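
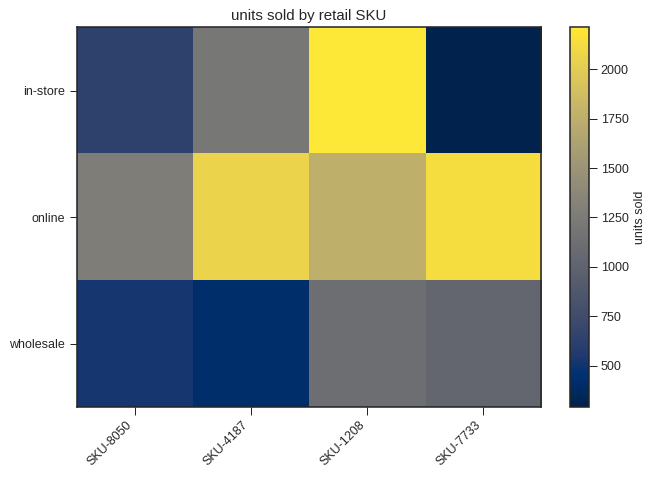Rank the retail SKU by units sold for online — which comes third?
SKU-1208

Top 4 for online: SKU-7733 ≈ 2200, SKU-4187 ≈ 2000, SKU-1208 ≈ 1800, SKU-8050 ≈ 1200.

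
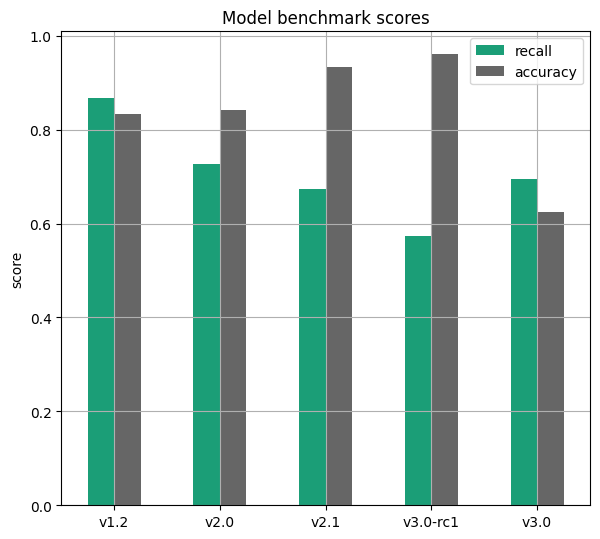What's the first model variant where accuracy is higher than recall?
v1.2: accuracy ≈ 0.8 vs recall ≈ 0.9 (not yet); v2.0: accuracy ≈ 0.8 vs recall ≈ 0.7 (first crossover).

v2.0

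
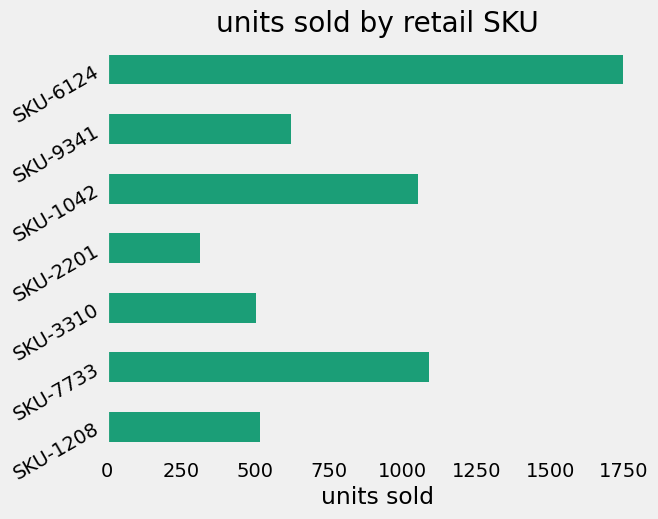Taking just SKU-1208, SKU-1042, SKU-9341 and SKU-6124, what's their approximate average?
≈ 1000

(600 + 1000 + 600 + 1800) / 4 ≈ 1000.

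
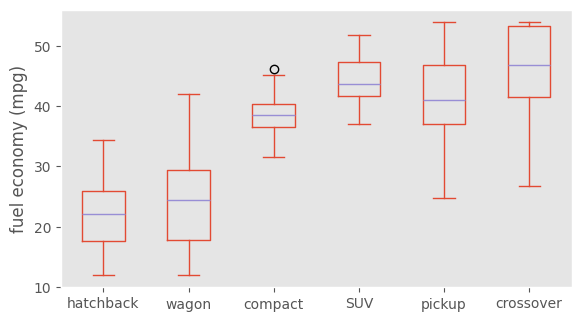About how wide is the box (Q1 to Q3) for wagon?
Q3 ≈ 30, Q1 ≈ 20; IQR ≈ 10.

≈ 10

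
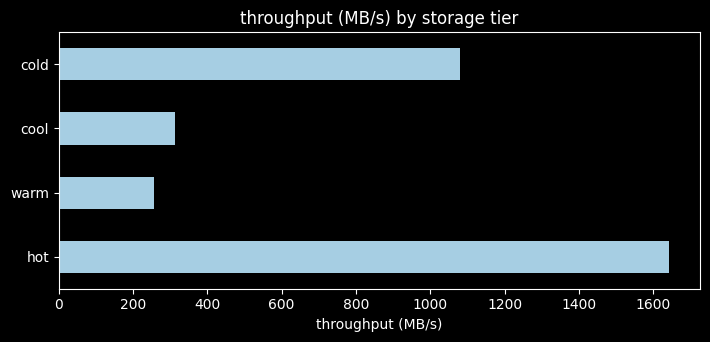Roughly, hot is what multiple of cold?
≈ 1.6×

hot ≈ 1600, cold ≈ 1000; 1600/1000 ≈ 1.6.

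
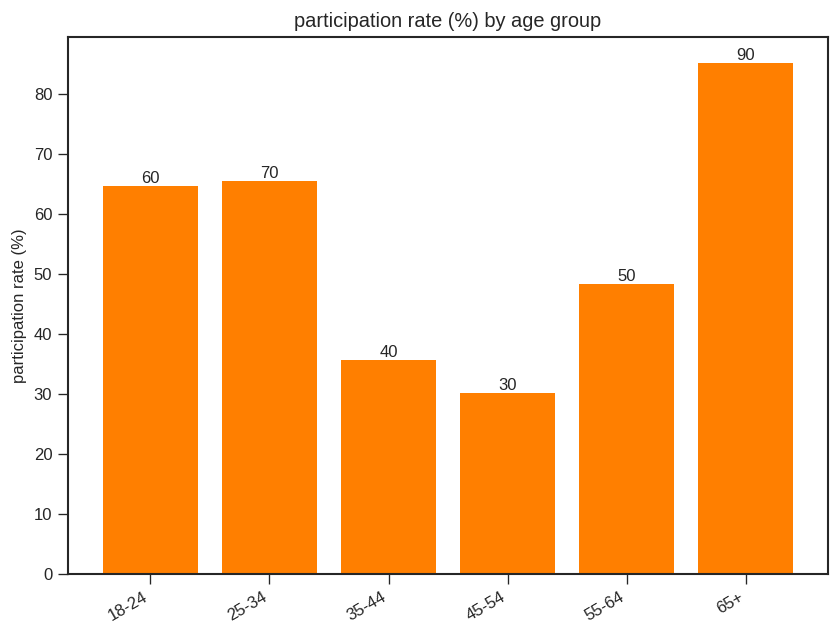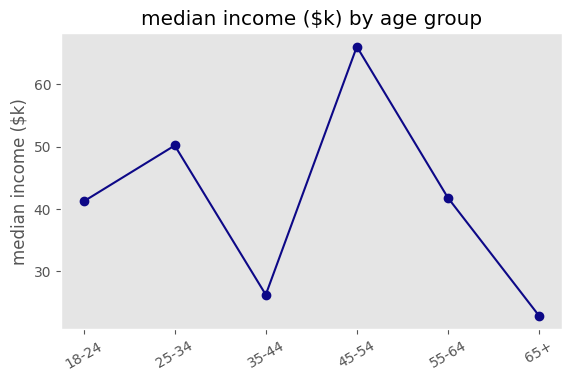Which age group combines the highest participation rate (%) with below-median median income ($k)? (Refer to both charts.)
65+

Chart 2 median median income ($k) ≈ 40; below-median age groups: 18-24, 35-44, 65+. Among those, 65+ has the highest participation rate (%) (≈ 90).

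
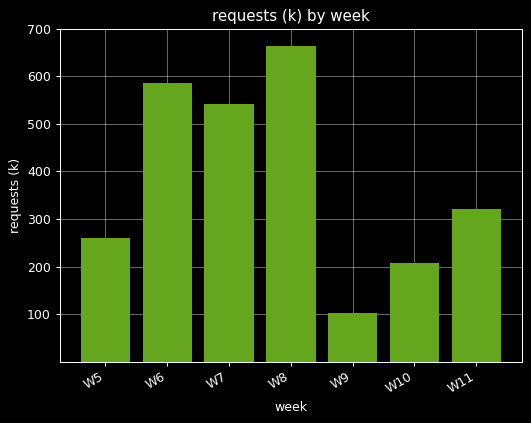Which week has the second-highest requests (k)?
Top 3: W8 ≈ 700, W6 ≈ 600, W7 ≈ 500.

W6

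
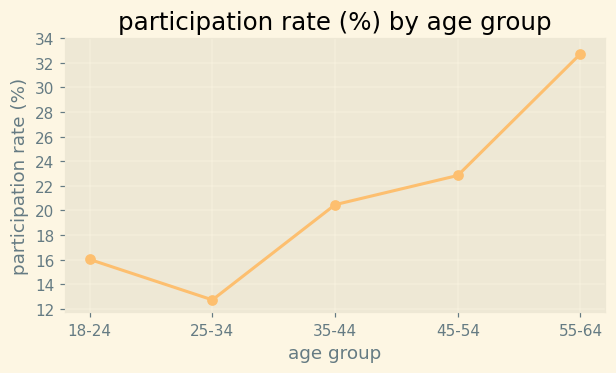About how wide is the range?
Max 55-64 ≈ 32, min 25-34 ≈ 12; range ≈ 20.

≈ 20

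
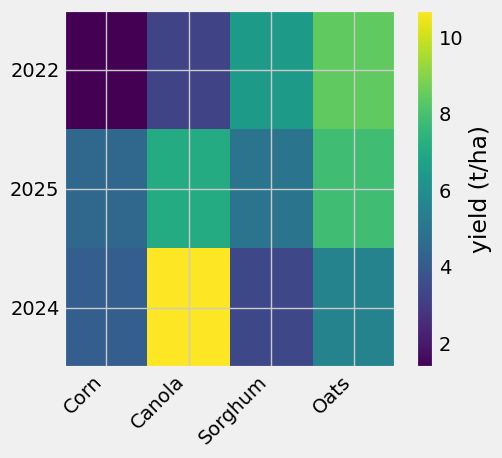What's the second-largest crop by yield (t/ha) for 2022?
Top 3 for 2022: Oats ≈ 8, Sorghum ≈ 6, Canola ≈ 3.

Sorghum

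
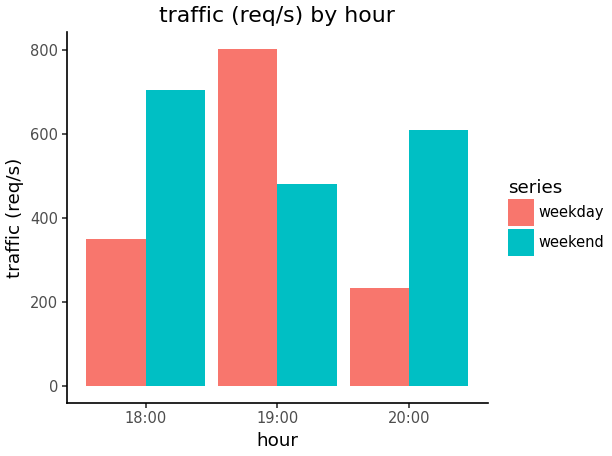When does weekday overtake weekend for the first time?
19:00

18:00: weekday ≈ 300 vs weekend ≈ 700 (not yet); 19:00: weekday ≈ 800 vs weekend ≈ 500 (first crossover).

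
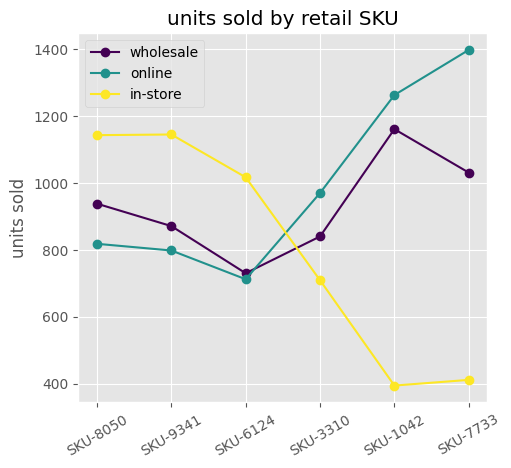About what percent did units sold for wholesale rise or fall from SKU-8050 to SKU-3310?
SKU-8050 ≈ 900, SKU-3310 ≈ 800; (800 − 900) / 900 ≈ -11.1%.

≈ -11.1%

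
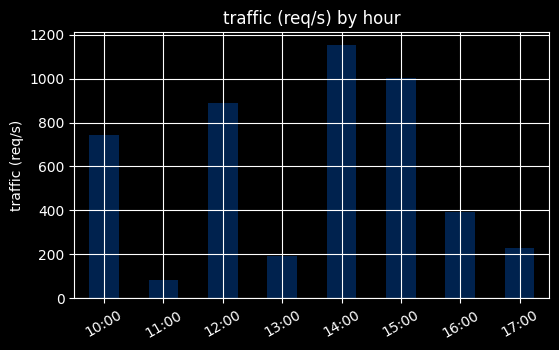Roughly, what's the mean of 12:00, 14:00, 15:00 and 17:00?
(900 + 1200 + 1000 + 200) / 4 ≈ 825.

≈ 825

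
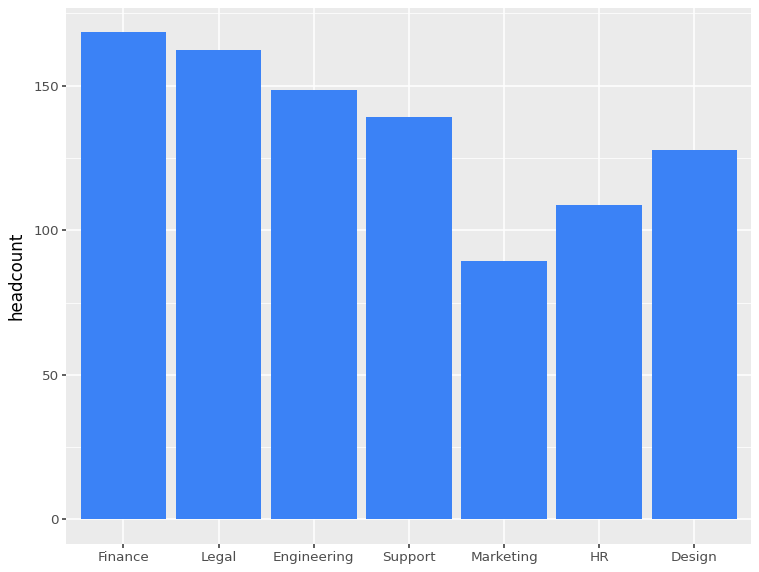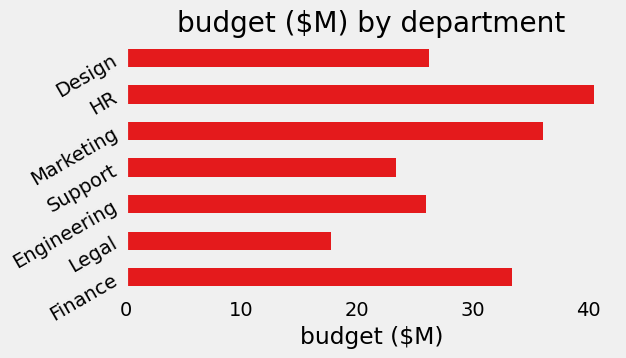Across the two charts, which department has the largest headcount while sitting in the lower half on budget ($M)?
Legal

Chart 2 median budget ($M) ≈ 25; below-median departments: Legal, Engineering, Support. Among those, Legal has the highest headcount (≈ 160).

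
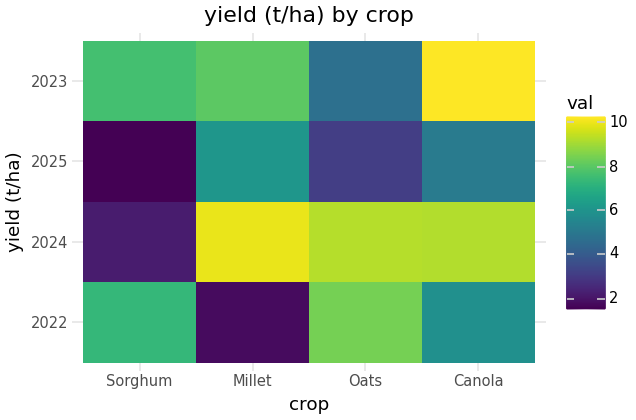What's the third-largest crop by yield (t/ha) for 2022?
Canola

Top 4 for 2022: Oats ≈ 8, Sorghum ≈ 7, Canola ≈ 6, Millet ≈ 2.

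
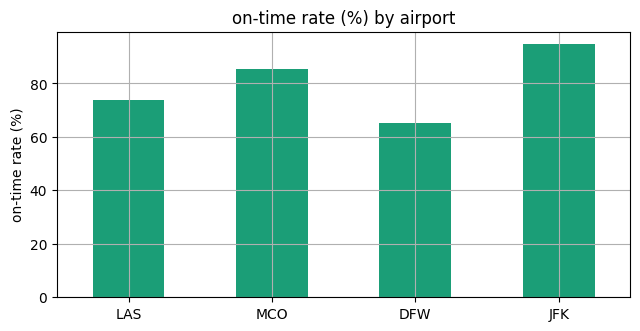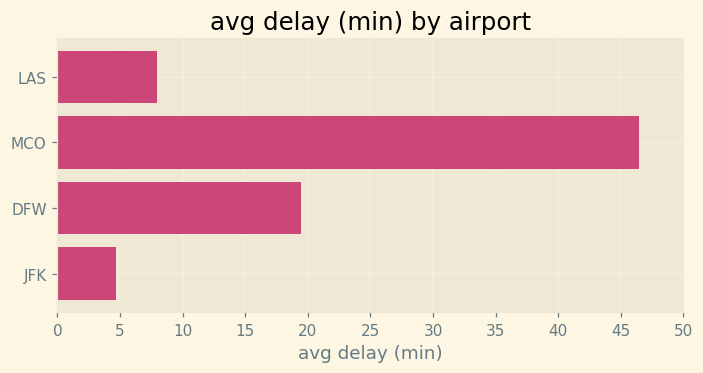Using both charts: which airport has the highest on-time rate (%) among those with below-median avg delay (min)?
JFK

Chart 2 median avg delay (min) ≈ 15; below-median airports: LAS, JFK. Among those, JFK has the highest on-time rate (%) (≈ 90).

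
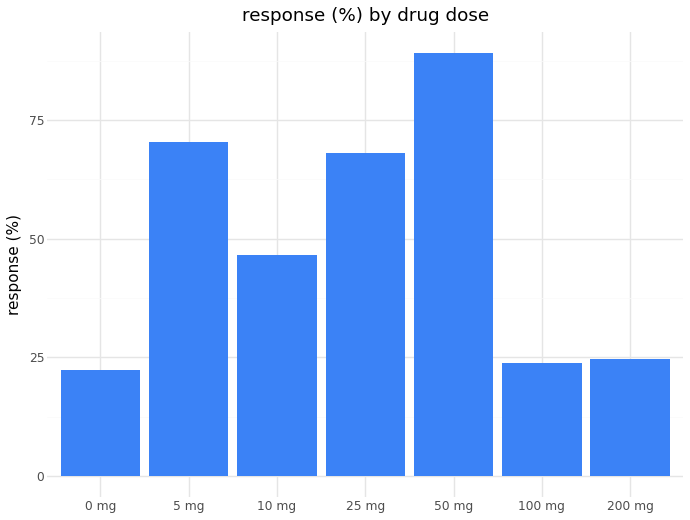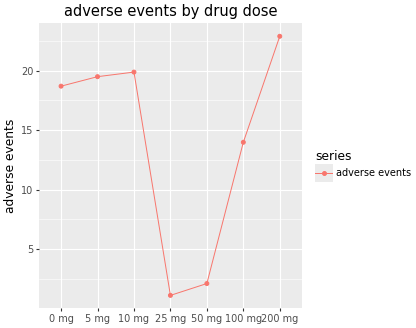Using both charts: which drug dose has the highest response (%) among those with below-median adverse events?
Chart 2 median adverse events ≈ 20; below-median drug doses: 25 mg, 50 mg, 100 mg. Among those, 50 mg has the highest response (%) (≈ 90).

50 mg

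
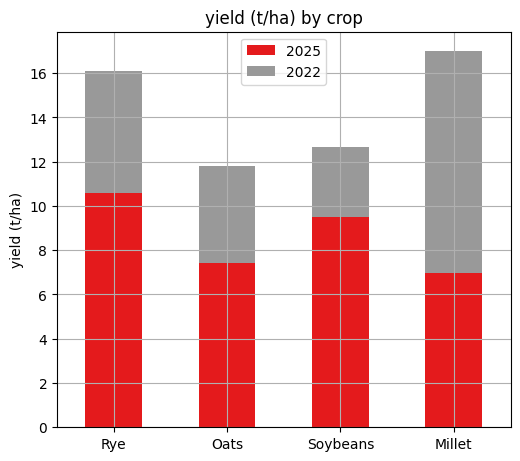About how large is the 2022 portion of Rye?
≈ 6

2022 top ≈ 16, bottom ≈ 10; segment ≈ 6.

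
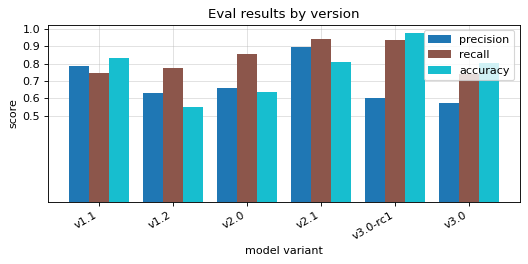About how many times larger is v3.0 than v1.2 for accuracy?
v3.0 ≈ 0.8, v1.2 ≈ 0.6; 0.8/0.6 ≈ 1.33.

≈ 1.33×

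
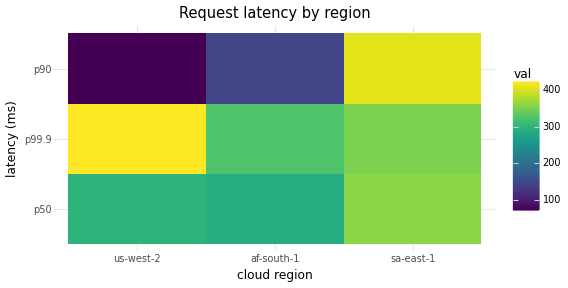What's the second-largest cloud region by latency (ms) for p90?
Top 3 for p90: sa-east-1 ≈ 400, af-south-1 ≈ 150, us-west-2 ≈ 50.

af-south-1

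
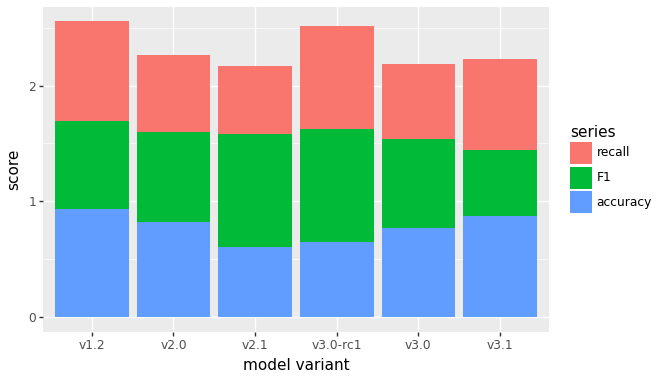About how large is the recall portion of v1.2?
recall top ≈ 2.5, bottom ≈ 1.5; segment ≈ 1.0.

≈ 1.0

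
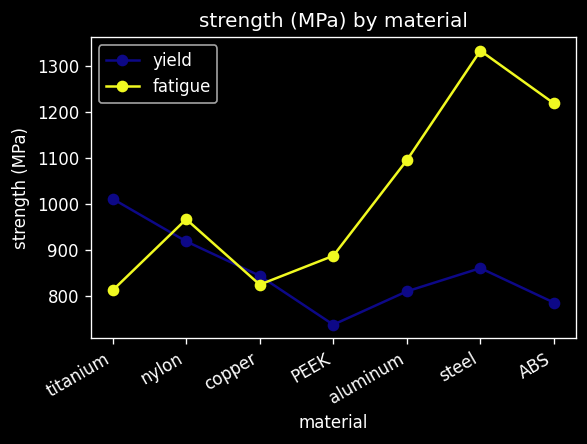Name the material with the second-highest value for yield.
Top 3 for yield: titanium ≈ 1000, nylon ≈ 900, steel ≈ 850.

nylon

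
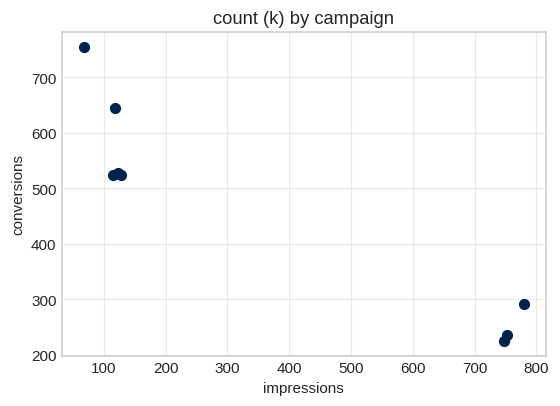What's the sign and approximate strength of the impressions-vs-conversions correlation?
Points are negatively correlated; strong (|r| ≈ 0.9).

negative, strong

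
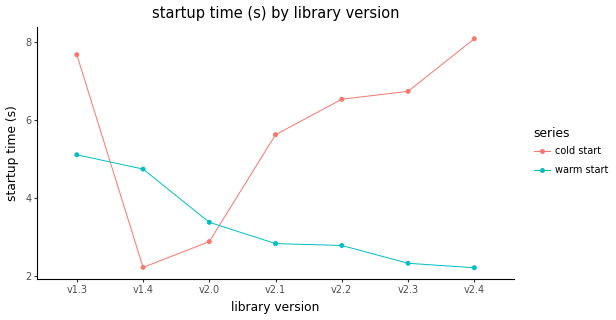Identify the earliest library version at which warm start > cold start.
v1.4

v1.3: warm start ≈ 5.0 vs cold start ≈ 7.5 (not yet); v1.4: warm start ≈ 4.5 vs cold start ≈ 2.0 (first crossover).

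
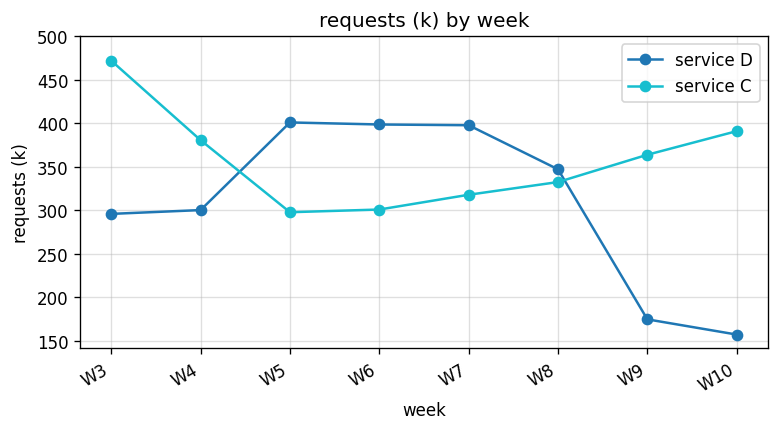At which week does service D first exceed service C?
W5

W4: service D ≈ 300 vs service C ≈ 400 (not yet); W5: service D ≈ 400 vs service C ≈ 300 (first crossover).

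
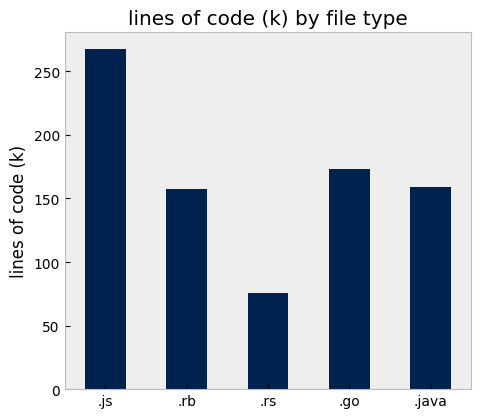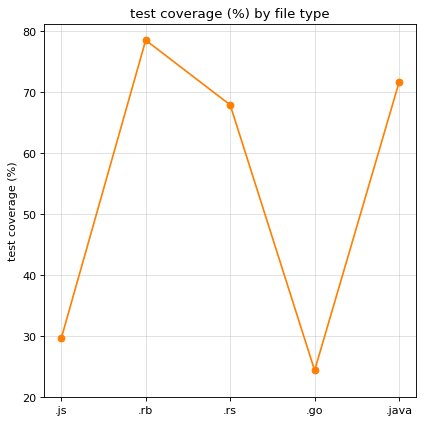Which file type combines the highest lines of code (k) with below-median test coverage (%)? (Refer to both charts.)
.js

Chart 2 median test coverage (%) ≈ 70; below-median file types: .js, .go. Among those, .js has the highest lines of code (k) (≈ 275).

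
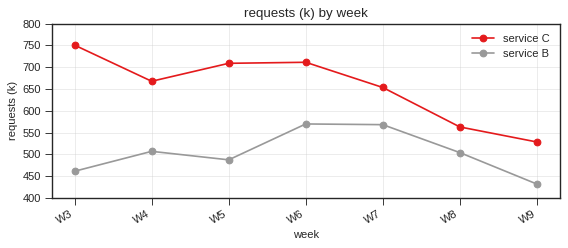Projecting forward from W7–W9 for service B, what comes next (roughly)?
≈ 400

Last three: 550, 500, 450 → slope ≈ -50/step → next ≈ 400.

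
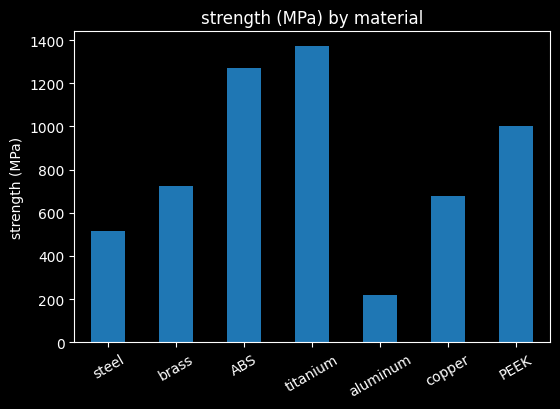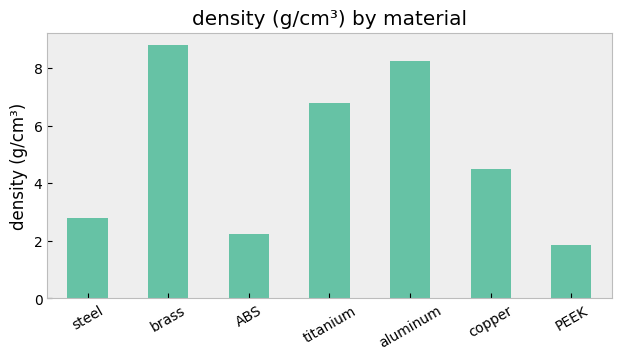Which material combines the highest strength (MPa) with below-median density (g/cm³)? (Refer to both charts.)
ABS

Chart 2 median density (g/cm³) ≈ 5; below-median materials: steel, ABS, PEEK. Among those, ABS has the highest strength (MPa) (≈ 1200).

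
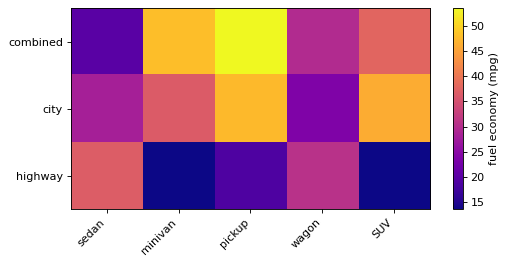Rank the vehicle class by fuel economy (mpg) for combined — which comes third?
Top 4 for combined: pickup ≈ 55, minivan ≈ 50, SUV ≈ 40, wagon ≈ 30.

SUV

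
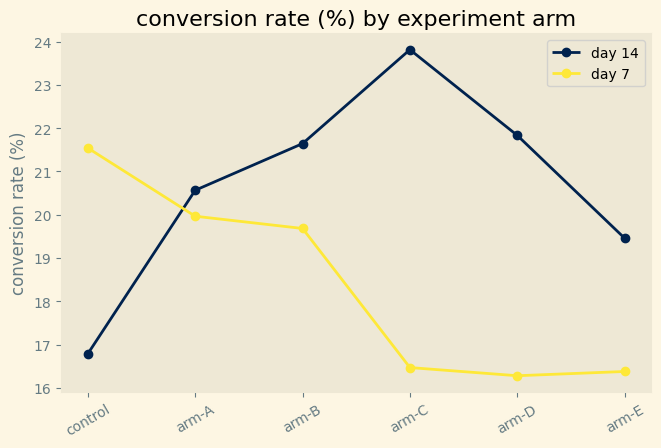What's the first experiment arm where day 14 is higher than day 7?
control: day 14 ≈ 17 vs day 7 ≈ 22 (not yet); arm-A: day 14 ≈ 21 vs day 7 ≈ 20 (first crossover).

arm-A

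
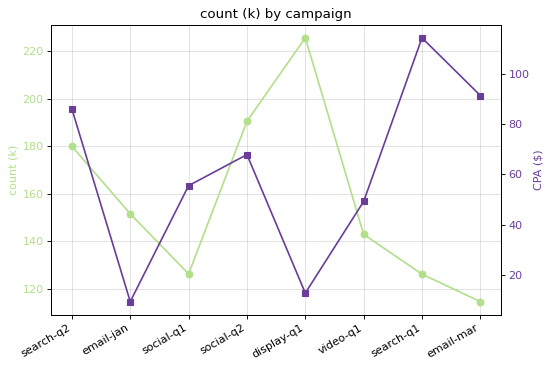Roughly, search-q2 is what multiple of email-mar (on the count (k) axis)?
≈ 1.64×

search-q2 ≈ 180, email-mar ≈ 110; 180/110 ≈ 1.64.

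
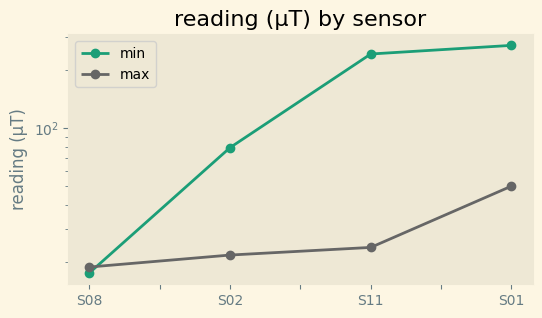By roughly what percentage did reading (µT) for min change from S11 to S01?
S11 ≈ 250, S01 ≈ 275; (275 − 250) / 250 ≈ +10%.

≈ +10%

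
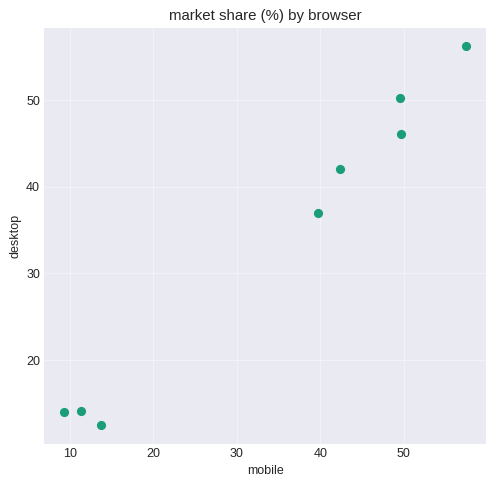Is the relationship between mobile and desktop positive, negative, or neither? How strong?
Points are positively correlated; strong (|r| ≈ 1.0).

positive, strong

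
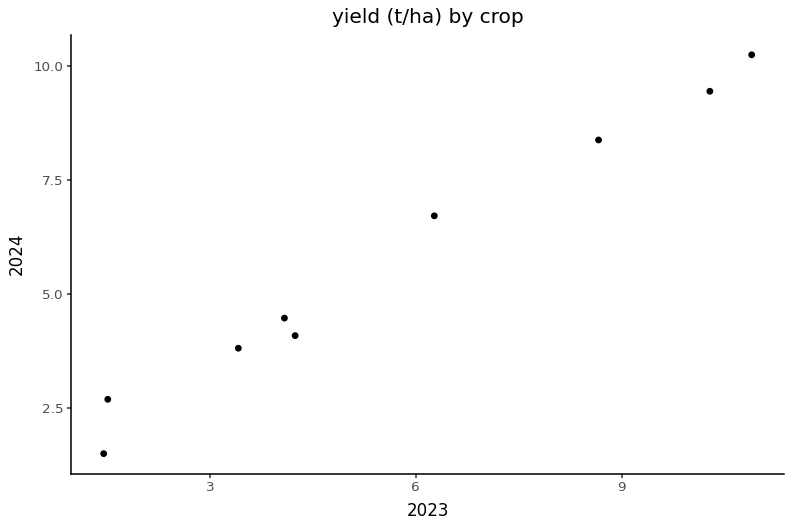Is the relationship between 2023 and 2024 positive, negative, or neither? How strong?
Points are positively correlated; strong (|r| ≈ 1.0).

positive, strong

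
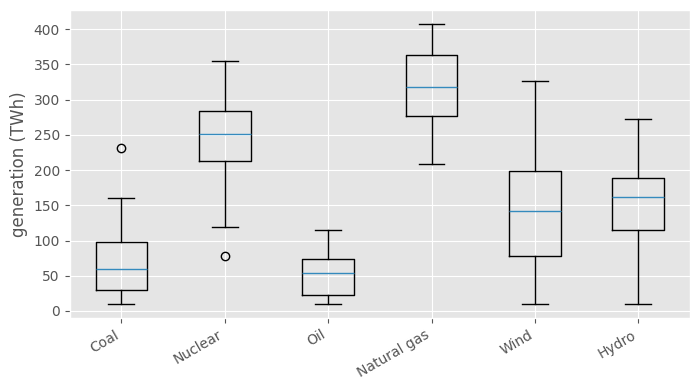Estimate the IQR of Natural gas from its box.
Q3 ≈ 375, Q1 ≈ 275; IQR ≈ 100.

≈ 100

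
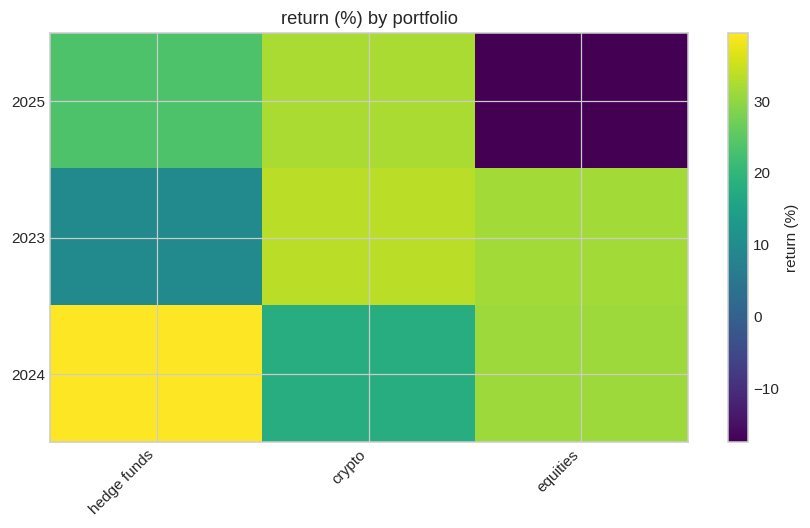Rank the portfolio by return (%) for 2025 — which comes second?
hedge funds

Top 3 for 2025: crypto ≈ 30, hedge funds ≈ 25, equities ≈ -20.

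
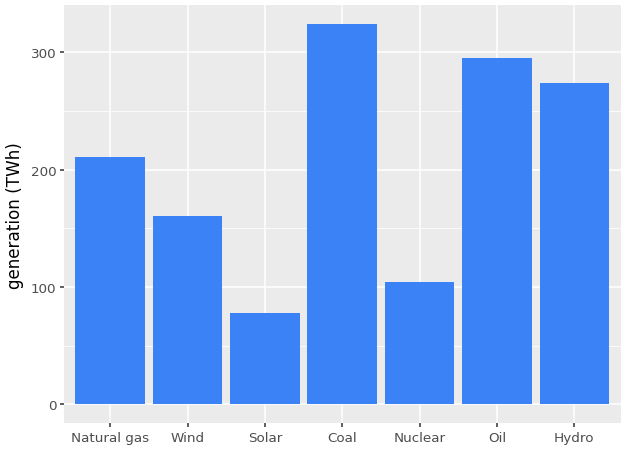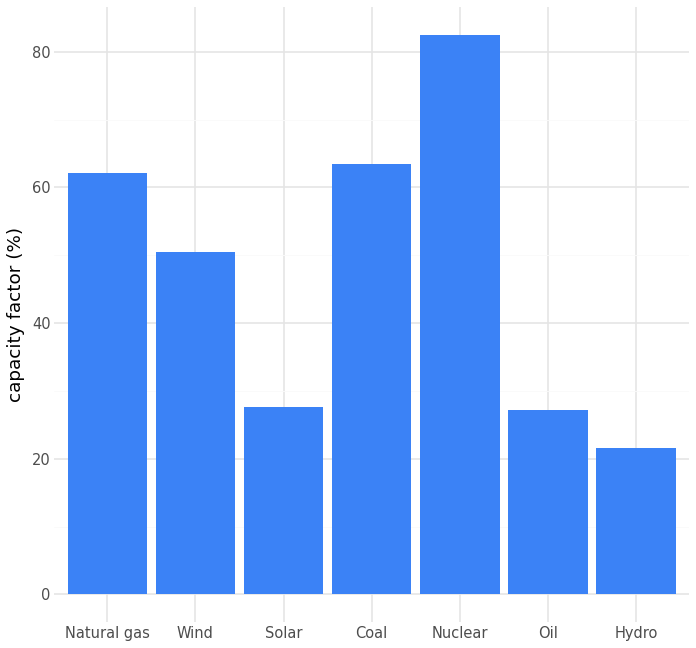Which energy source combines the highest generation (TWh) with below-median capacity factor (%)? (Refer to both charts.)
Chart 2 median capacity factor (%) ≈ 50; below-median energy sources: Solar, Oil, Hydro. Among those, Oil has the highest generation (TWh) (≈ 300).

Oil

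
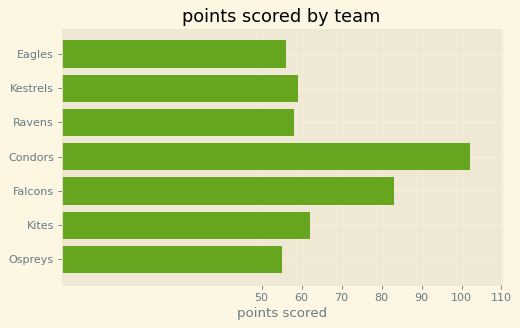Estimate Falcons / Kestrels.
≈ 1.33×

Falcons ≈ 80, Kestrels ≈ 60; 80/60 ≈ 1.33.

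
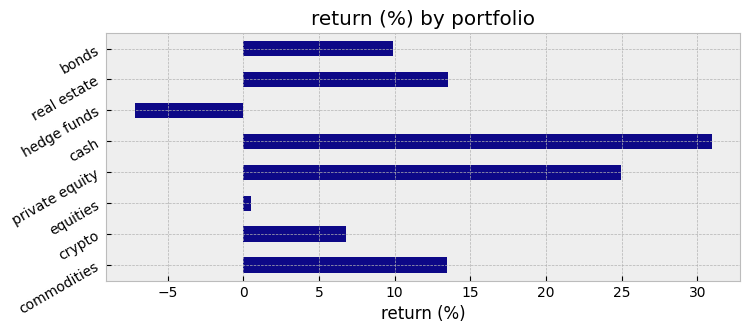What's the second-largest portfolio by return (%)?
private equity

Top 3: cash ≈ 30, private equity ≈ 25, real estate ≈ 15.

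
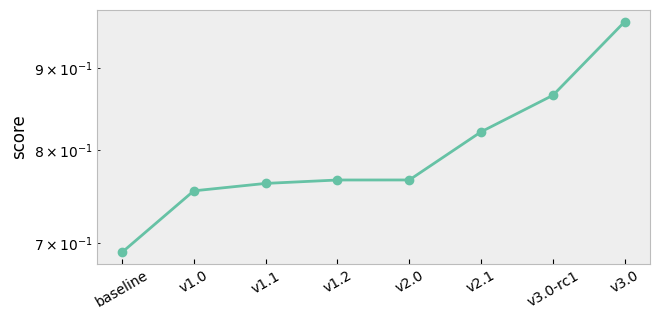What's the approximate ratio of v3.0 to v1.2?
≈ 1.27×

v3.0 ≈ 0.95, v1.2 ≈ 0.75; 0.95/0.75 ≈ 1.27.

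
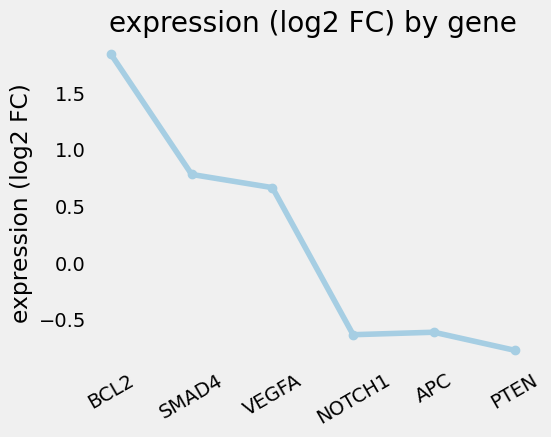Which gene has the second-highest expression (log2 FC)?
Top 3: BCL2 ≈ 2.0, SMAD4 ≈ 1.0, VEGFA ≈ 0.5.

SMAD4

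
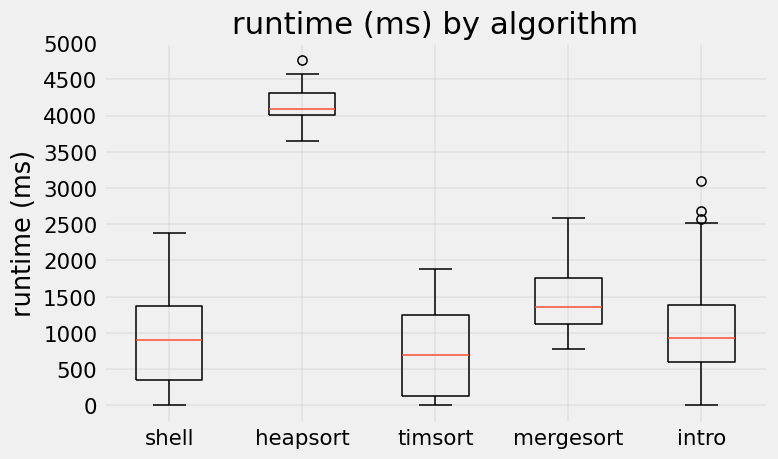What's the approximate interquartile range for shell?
≈ 1000

Q3 ≈ 1500, Q1 ≈ 500; IQR ≈ 1000.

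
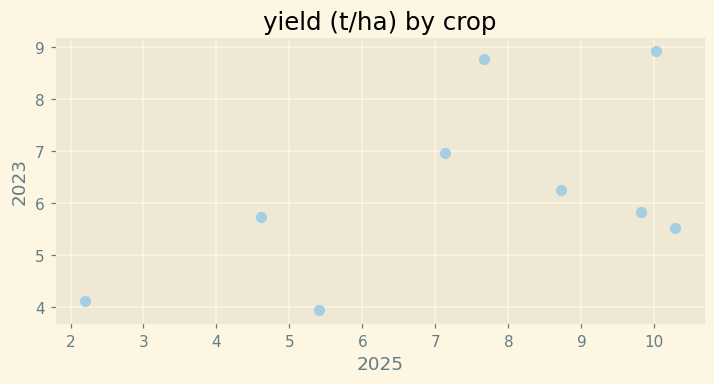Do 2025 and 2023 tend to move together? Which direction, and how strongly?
positive, moderate

Points are positively correlated; moderate (|r| ≈ 0.6).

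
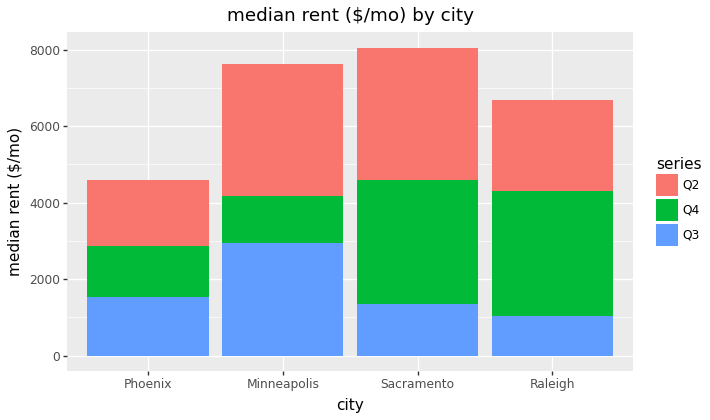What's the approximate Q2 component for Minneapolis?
≈ 4000

Q2 top ≈ 8000, bottom ≈ 4000; segment ≈ 4000.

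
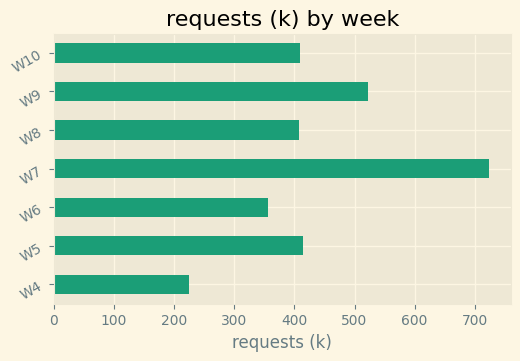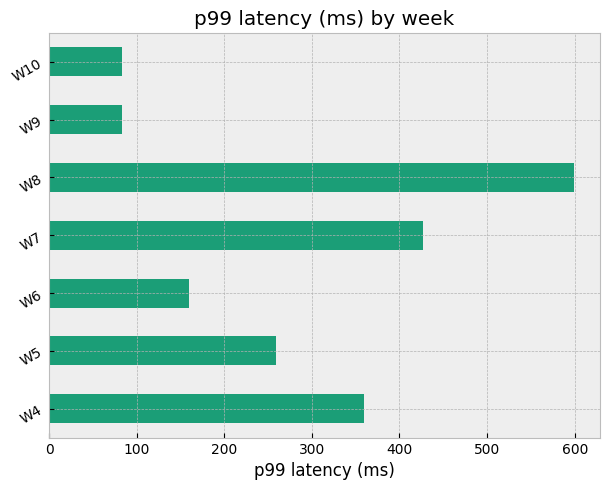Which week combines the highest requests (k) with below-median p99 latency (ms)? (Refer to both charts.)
Chart 2 median p99 latency (ms) ≈ 300; below-median weeks: W6, W9, W10. Among those, W9 has the highest requests (k) (≈ 500).

W9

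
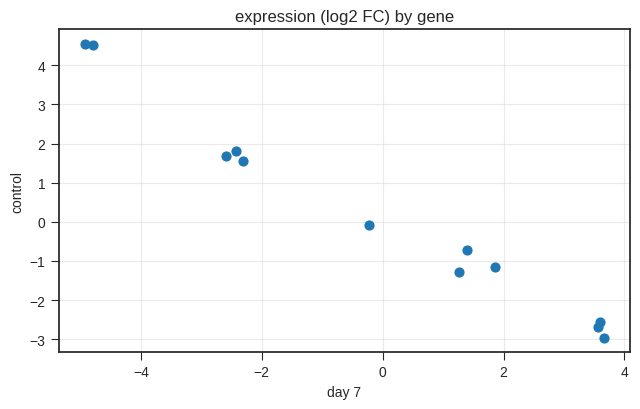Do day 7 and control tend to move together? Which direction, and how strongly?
negative, strong

Points are negatively correlated; strong (|r| ≈ 1.0).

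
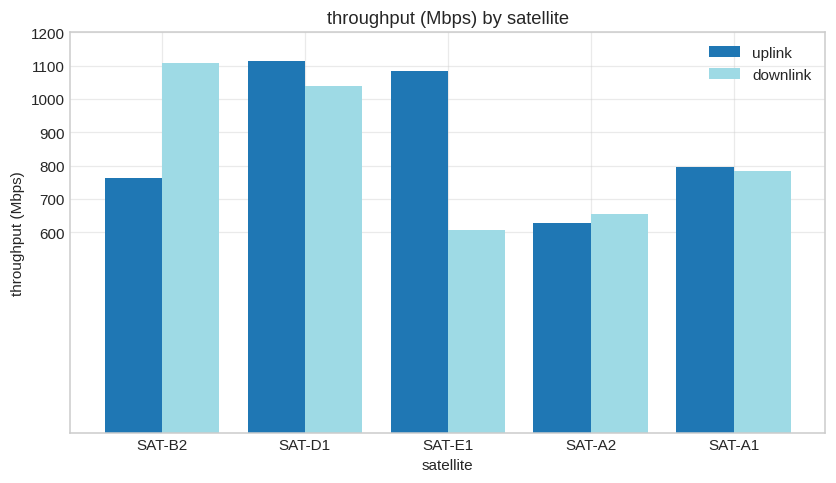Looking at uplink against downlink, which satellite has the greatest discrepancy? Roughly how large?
SAT-E1: uplink ≈ 1100, downlink ≈ 600 → gap ≈ 500. Next-largest (SAT-B2) is only ≈ 300.

SAT-E1, ≈ 500 Mbps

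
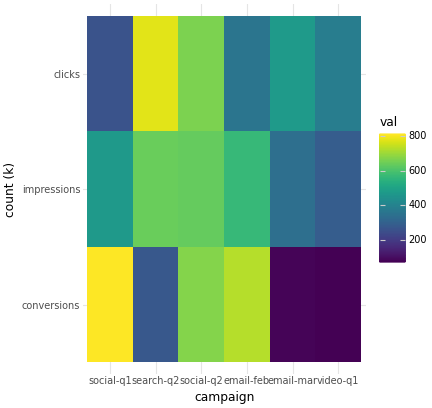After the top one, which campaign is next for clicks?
Top 3 for clicks: search-q2 ≈ 800, social-q2 ≈ 700, email-mar ≈ 500.

social-q2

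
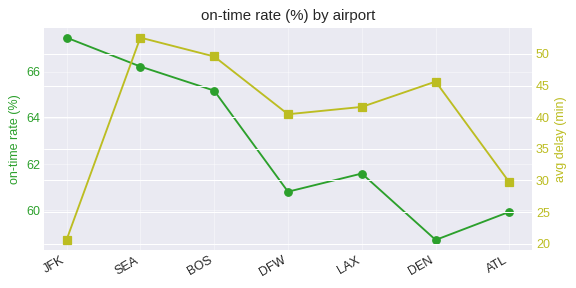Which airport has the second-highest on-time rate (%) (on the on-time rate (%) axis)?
SEA

Top 3 (on the on-time rate (%) axis): JFK ≈ 67, SEA ≈ 66, BOS ≈ 65.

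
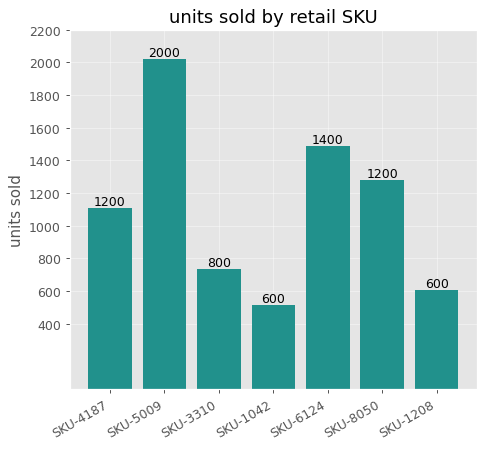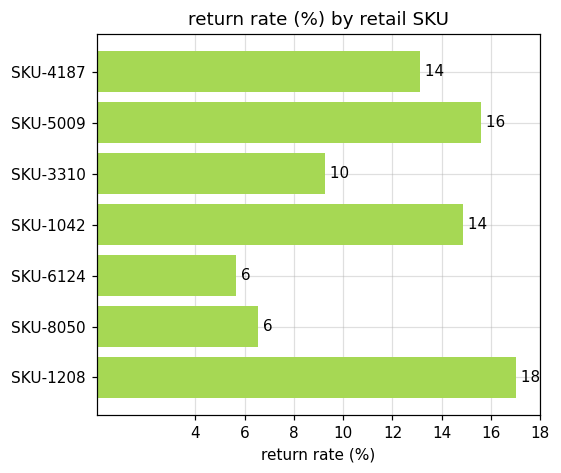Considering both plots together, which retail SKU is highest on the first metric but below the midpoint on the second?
Chart 2 median return rate (%) ≈ 14; below-median retail SKUs: SKU-3310, SKU-6124, SKU-8050. Among those, SKU-6124 has the highest units sold (≈ 1400).

SKU-6124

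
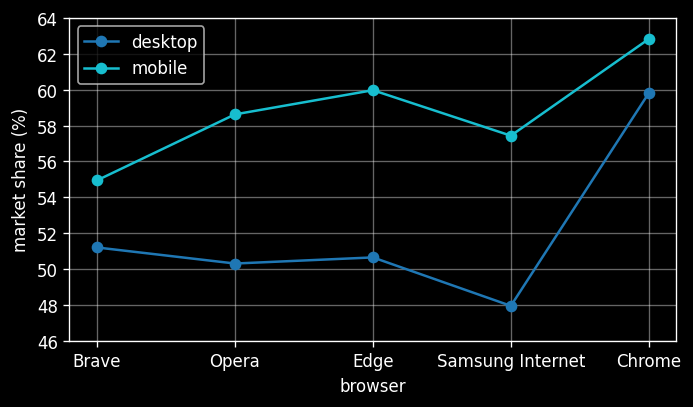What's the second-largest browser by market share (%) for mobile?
Top 3 for mobile: Chrome ≈ 62, Edge ≈ 60, Opera ≈ 58.

Edge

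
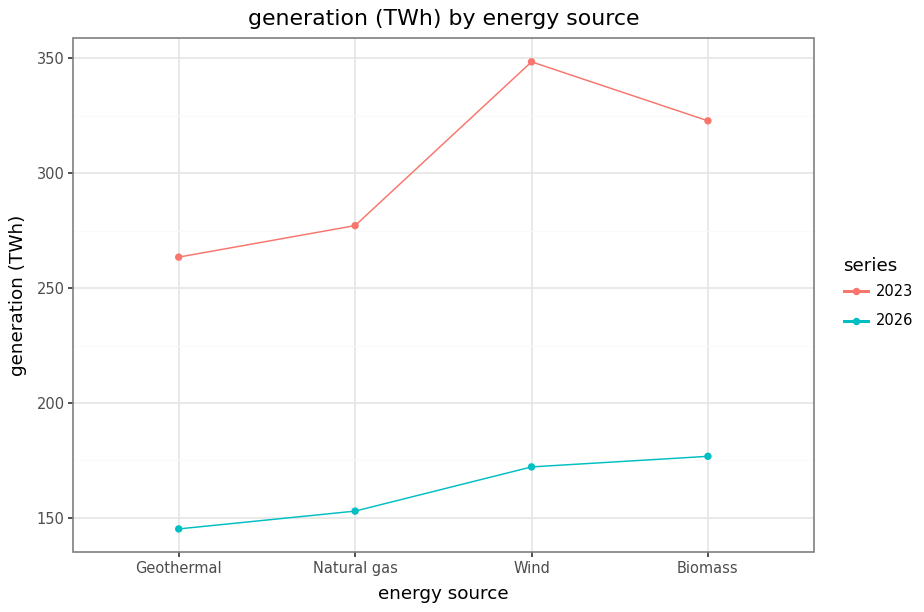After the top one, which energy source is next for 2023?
Top 3 for 2023: Wind ≈ 340, Biomass ≈ 320, Natural gas ≈ 280.

Biomass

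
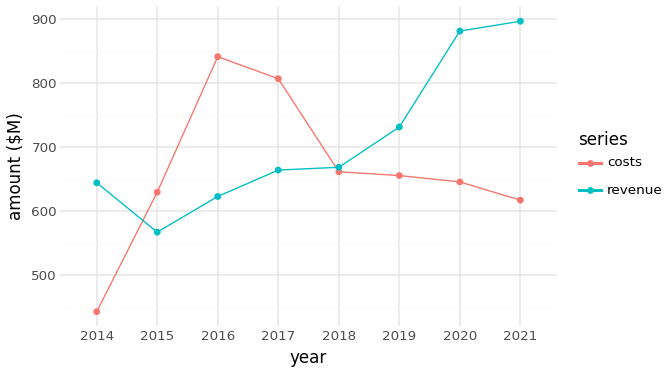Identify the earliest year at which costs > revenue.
2014: costs ≈ 450 vs revenue ≈ 650 (not yet); 2015: costs ≈ 650 vs revenue ≈ 550 (first crossover).

2015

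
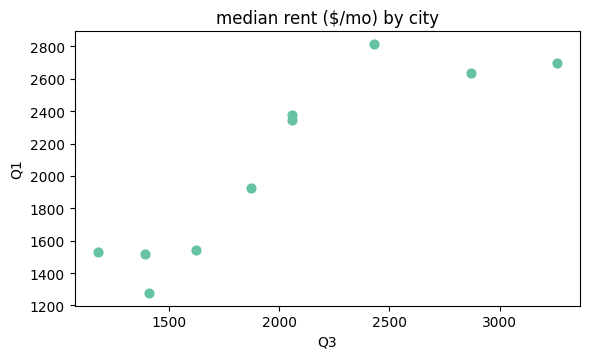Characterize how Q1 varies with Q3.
positive, strong

Points are positively correlated; strong (|r| ≈ 0.9).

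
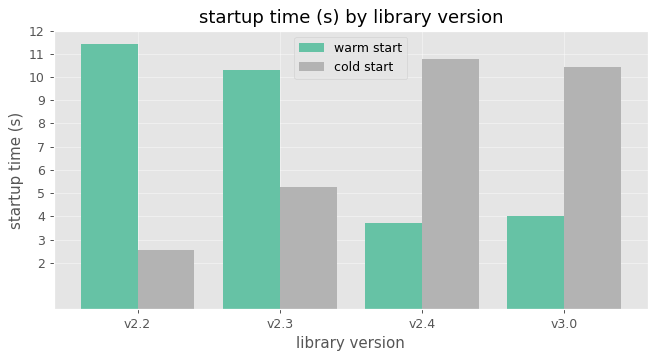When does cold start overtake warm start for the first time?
v2.3: cold start ≈ 5 vs warm start ≈ 10 (not yet); v2.4: cold start ≈ 11 vs warm start ≈ 4 (first crossover).

v2.4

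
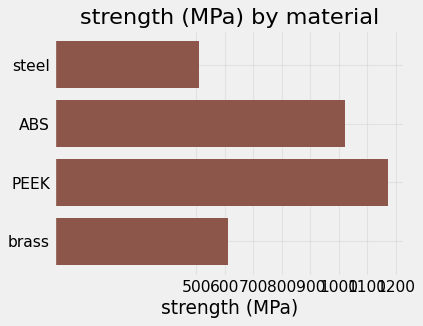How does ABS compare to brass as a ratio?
ABS ≈ 1000, brass ≈ 600; 1000/600 ≈ 1.67.

≈ 1.67×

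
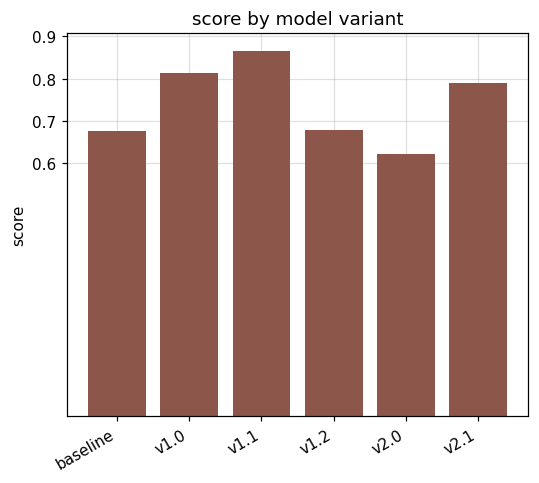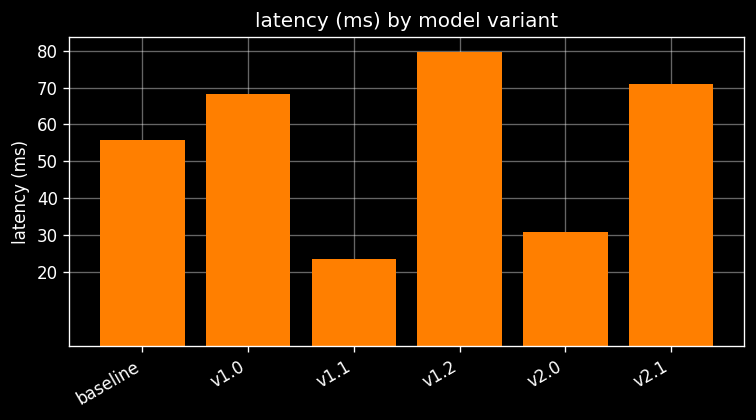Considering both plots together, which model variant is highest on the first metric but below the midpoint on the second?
Chart 2 median latency (ms) ≈ 60; below-median model variants: baseline, v1.1, v2.0. Among those, v1.1 has the highest score (≈ 0.9).

v1.1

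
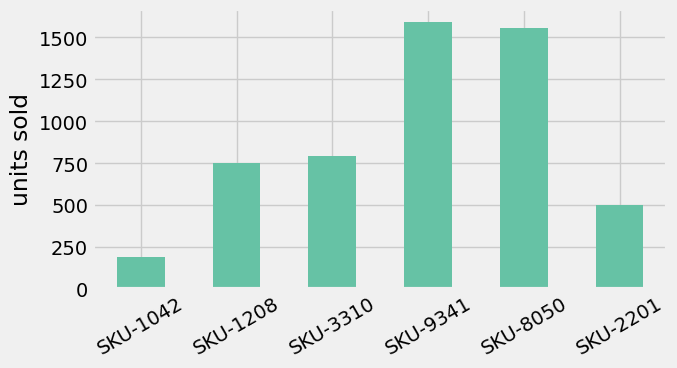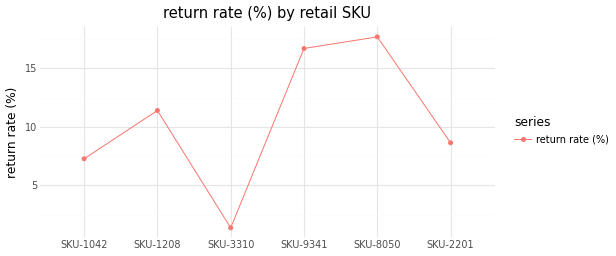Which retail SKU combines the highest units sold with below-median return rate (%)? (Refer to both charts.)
Chart 2 median return rate (%) ≈ 10; below-median retail SKUs: SKU-1042, SKU-3310, SKU-2201. Among those, SKU-3310 has the highest units sold (≈ 800).

SKU-3310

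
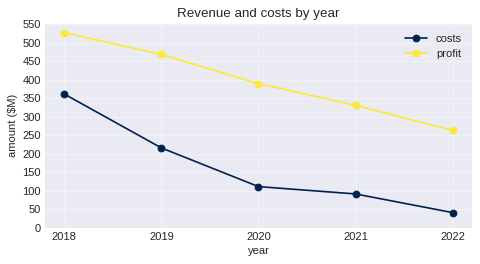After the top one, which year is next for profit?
Top 3 for profit: 2018 ≈ 550, 2019 ≈ 450, 2020 ≈ 400.

2019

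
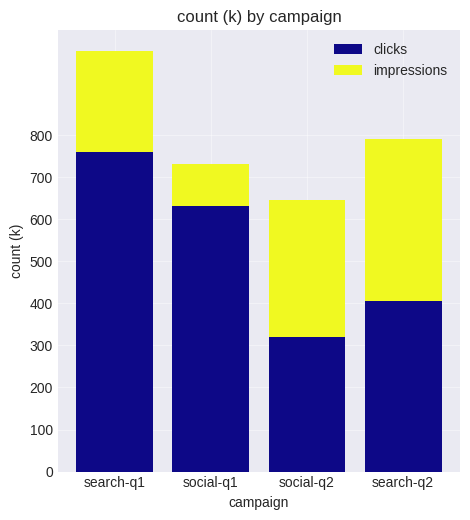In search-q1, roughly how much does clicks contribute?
≈ 800

clicks top ≈ 800, bottom ≈ 0; segment ≈ 800.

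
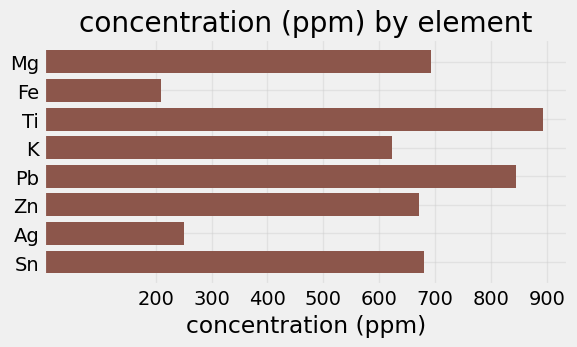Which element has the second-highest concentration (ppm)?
Top 3: Ti ≈ 900, Pb ≈ 800, Mg ≈ 700.

Pb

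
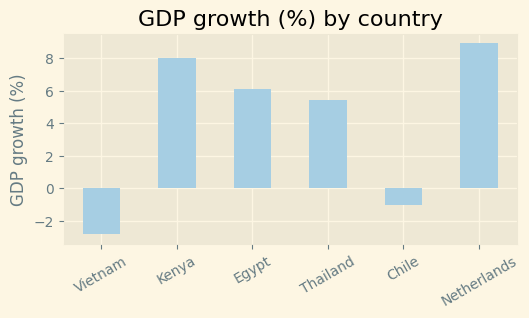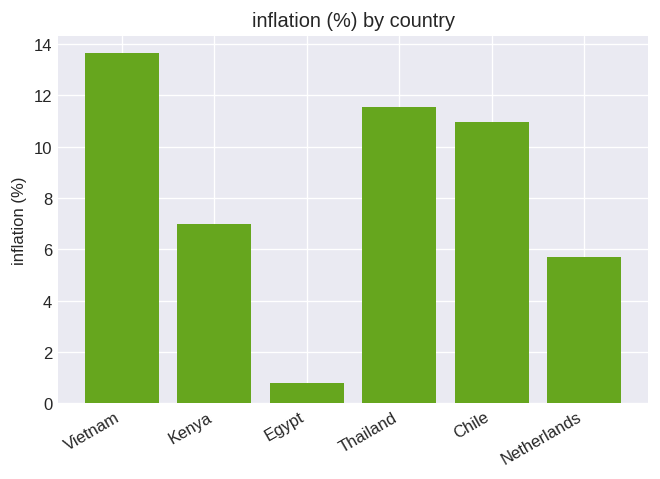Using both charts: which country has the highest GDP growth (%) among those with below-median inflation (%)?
Chart 2 median inflation (%) ≈ 8; below-median countries: Kenya, Egypt, Netherlands. Among those, Netherlands has the highest GDP growth (%) (≈ 9).

Netherlands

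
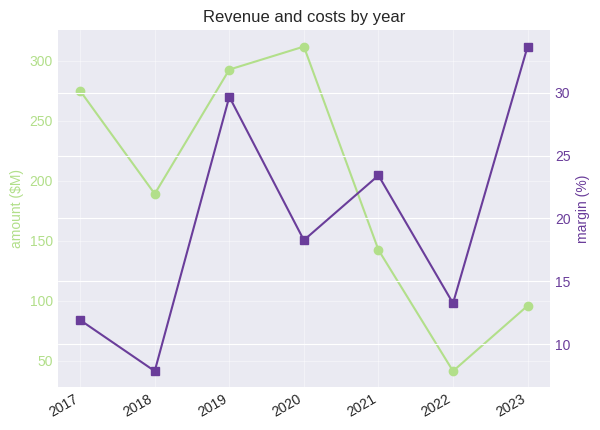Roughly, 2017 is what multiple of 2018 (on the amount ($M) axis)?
2017 ≈ 275, 2018 ≈ 200; 275/200 ≈ 1.38.

≈ 1.38×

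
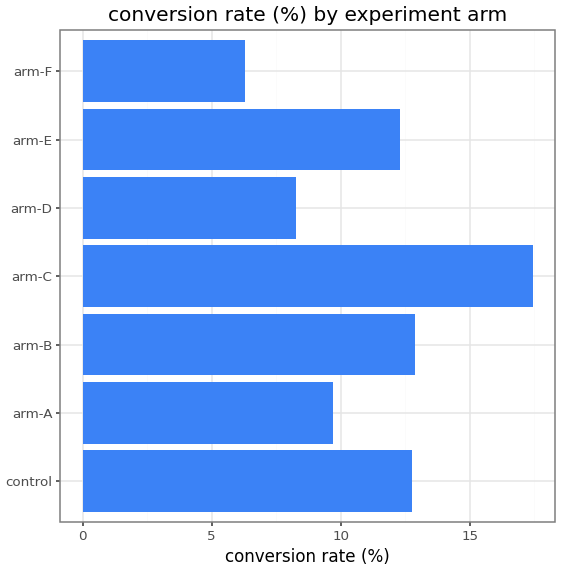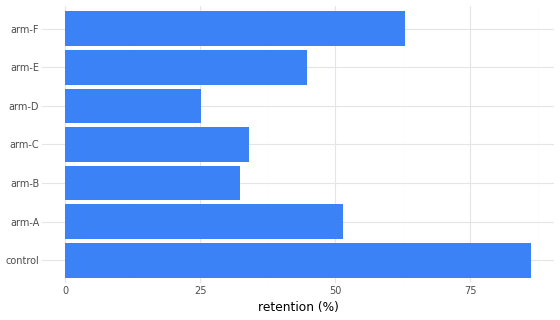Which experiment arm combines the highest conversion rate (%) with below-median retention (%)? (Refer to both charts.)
Chart 2 median retention (%) ≈ 40; below-median experiment arms: arm-B, arm-C, arm-D. Among those, arm-C has the highest conversion rate (%) (≈ 18).

arm-C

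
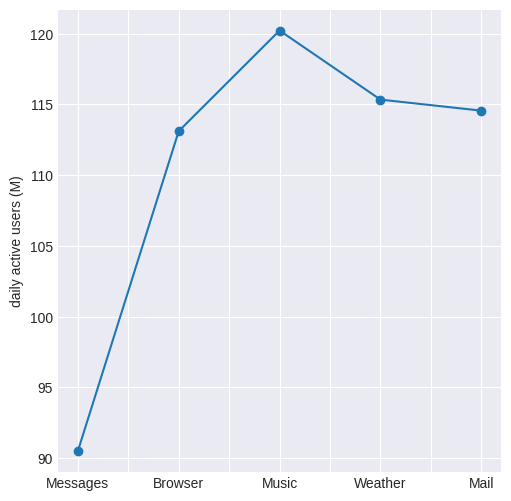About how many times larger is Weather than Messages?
≈ 1.28×

Weather ≈ 115, Messages ≈ 90; 115/90 ≈ 1.28.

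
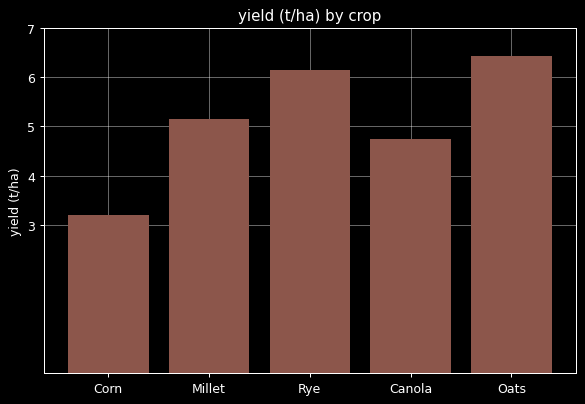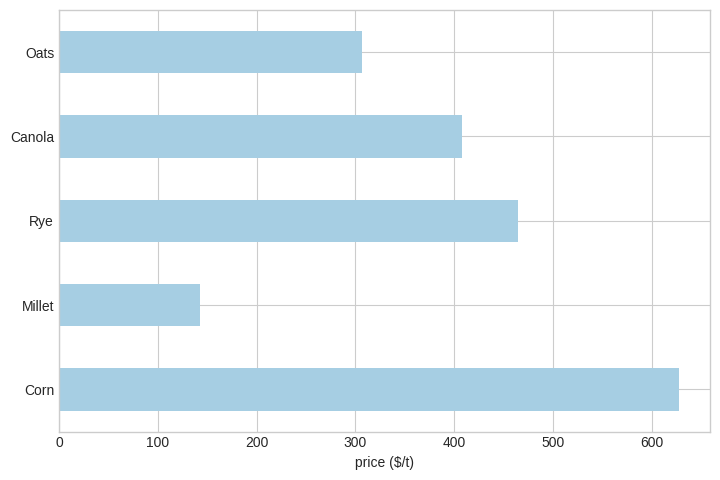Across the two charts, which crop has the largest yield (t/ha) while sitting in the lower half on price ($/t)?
Chart 2 median price ($/t) ≈ 400; below-median crops: Millet, Oats. Among those, Oats has the highest yield (t/ha) (≈ 6).

Oats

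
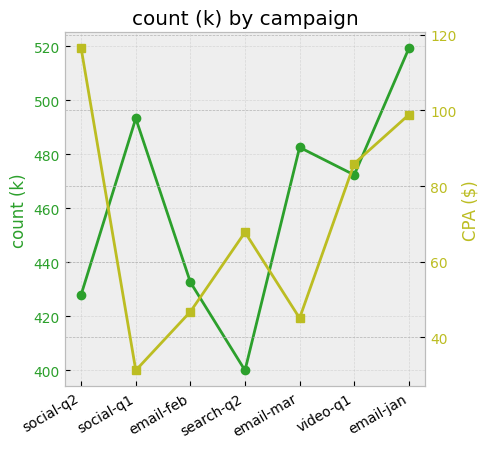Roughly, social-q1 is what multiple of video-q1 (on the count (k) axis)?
≈ 1.04×

social-q1 ≈ 490, video-q1 ≈ 470; 490/470 ≈ 1.04.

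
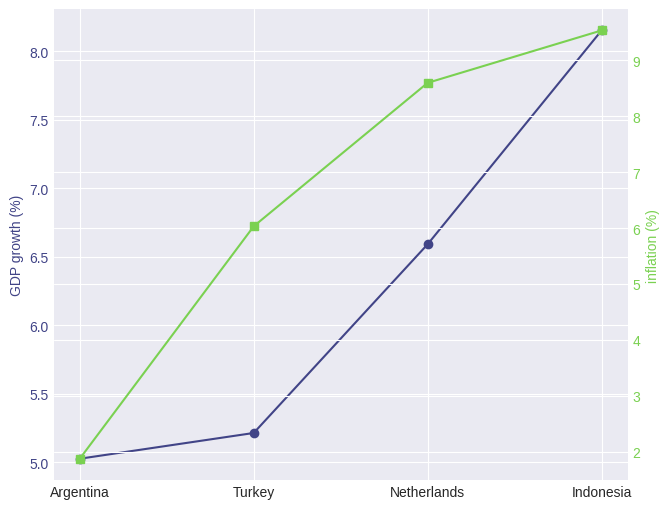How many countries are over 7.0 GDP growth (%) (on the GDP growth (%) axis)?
Above 7.0: Indonesia.

1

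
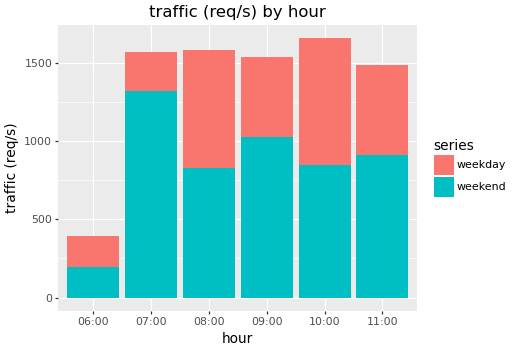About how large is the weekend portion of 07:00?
weekend top ≈ 1400, bottom ≈ 0; segment ≈ 1400.

≈ 1400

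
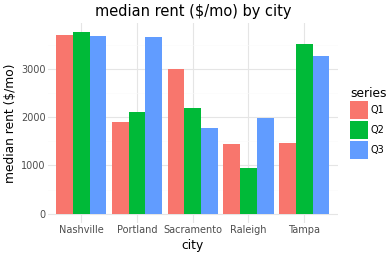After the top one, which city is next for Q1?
Sacramento

Top 3 for Q1: Nashville ≈ 3500, Sacramento ≈ 3000, Portland ≈ 2000.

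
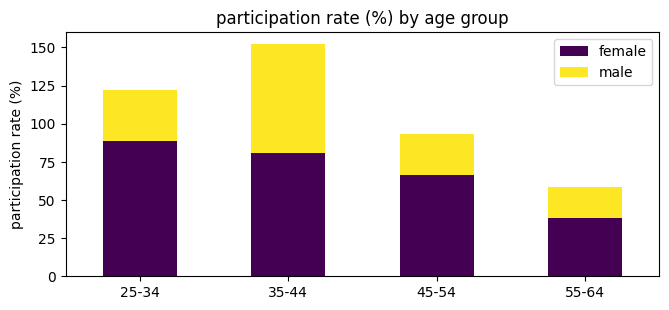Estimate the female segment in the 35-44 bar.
female top ≈ 80, bottom ≈ 0; segment ≈ 80.

≈ 80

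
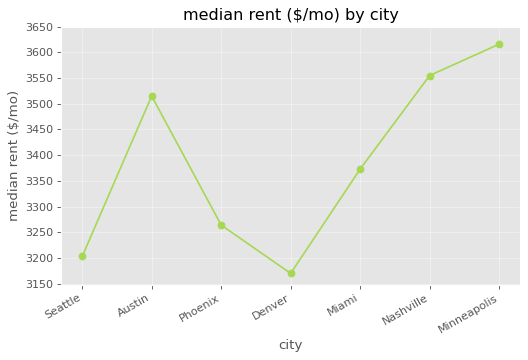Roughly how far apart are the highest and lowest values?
Max Minneapolis ≈ 3600, min Denver ≈ 3150; range ≈ 450.

≈ 450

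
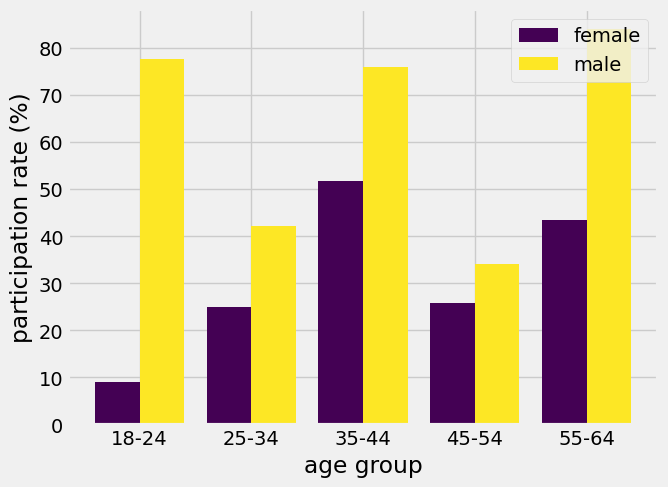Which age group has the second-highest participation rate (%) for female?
Top 3 for female: 35-44 ≈ 50, 55-64 ≈ 40, 45-54 ≈ 30.

55-64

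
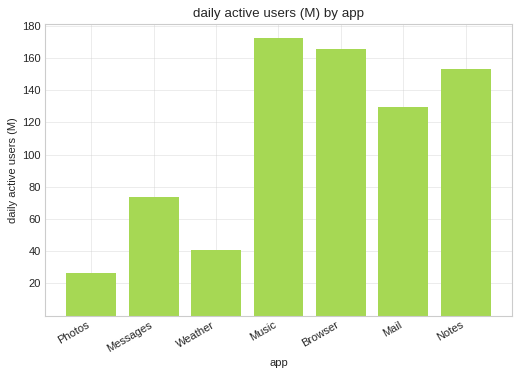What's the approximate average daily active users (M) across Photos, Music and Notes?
(20 + 180 + 160) / 3 ≈ 120.

≈ 120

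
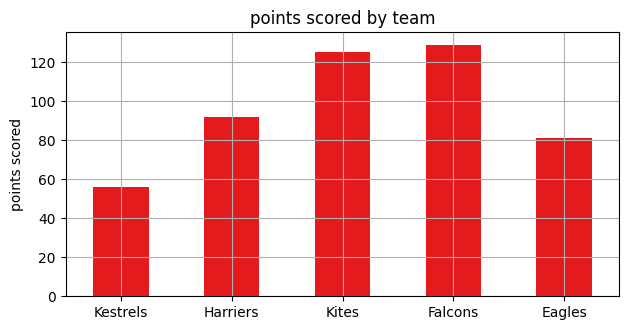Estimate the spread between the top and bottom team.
≈ 60

Max Falcons ≈ 120, min Kestrels ≈ 60; range ≈ 60.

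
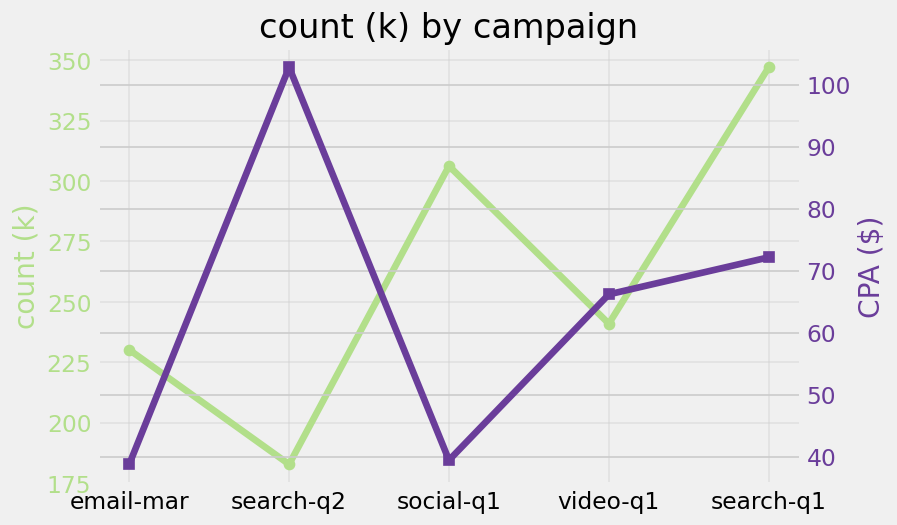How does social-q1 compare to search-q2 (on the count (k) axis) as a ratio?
social-q1 ≈ 300, search-q2 ≈ 180; 300/180 ≈ 1.67.

≈ 1.67×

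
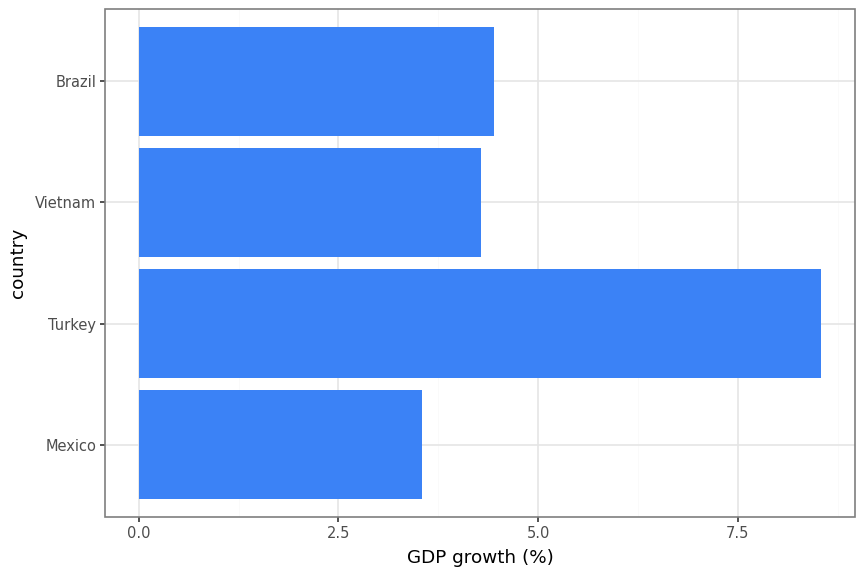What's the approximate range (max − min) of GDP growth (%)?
≈ 5

Max Turkey ≈ 9, min Mexico ≈ 4; range ≈ 5.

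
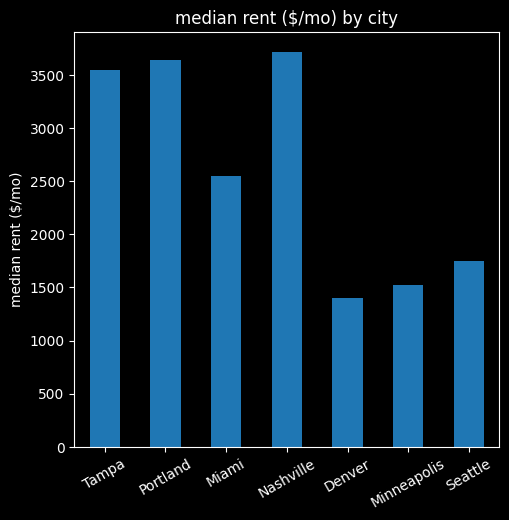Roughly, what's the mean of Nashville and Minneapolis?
(3500 + 1500) / 2 ≈ 2500.

≈ 2500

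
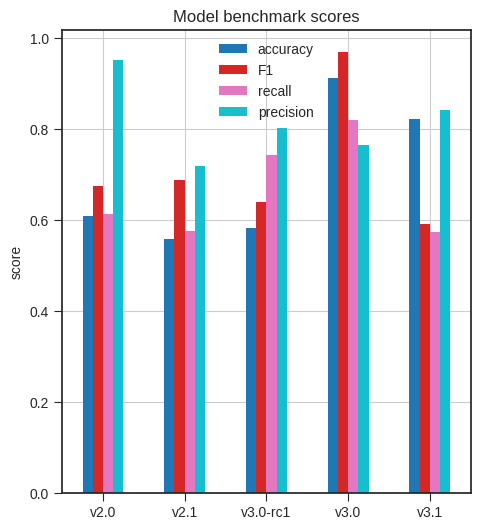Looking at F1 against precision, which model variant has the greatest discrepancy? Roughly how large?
v2.0, ≈ 0.3

v2.0: F1 ≈ 0.7, precision ≈ 1.0 → gap ≈ 0.3. Next-largest (v3.1) is only ≈ 0.2.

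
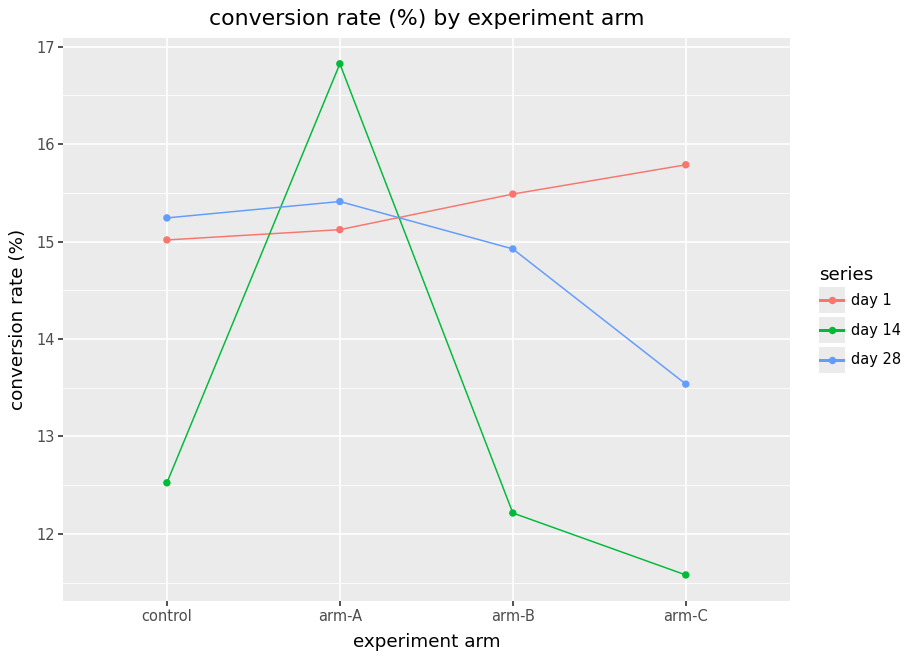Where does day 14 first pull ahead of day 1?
control: day 14 ≈ 12.5 vs day 1 ≈ 15.0 (not yet); arm-A: day 14 ≈ 17.0 vs day 1 ≈ 15.0 (first crossover).

arm-A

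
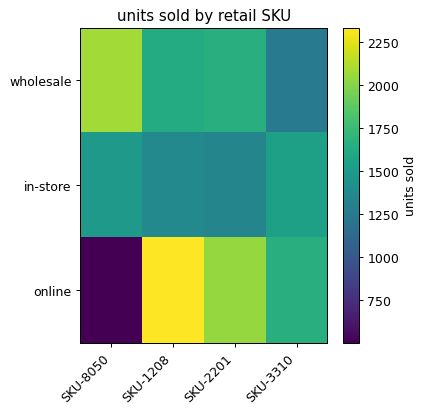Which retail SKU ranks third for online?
SKU-3310

Top 4 for online: SKU-1208 ≈ 2400, SKU-2201 ≈ 2000, SKU-3310 ≈ 1600, SKU-8050 ≈ 600.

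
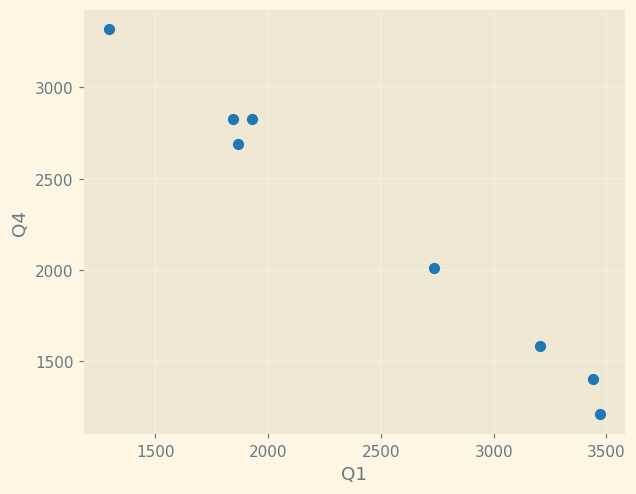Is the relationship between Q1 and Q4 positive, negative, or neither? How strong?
Points are negatively correlated; strong (|r| ≈ 1.0).

negative, strong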